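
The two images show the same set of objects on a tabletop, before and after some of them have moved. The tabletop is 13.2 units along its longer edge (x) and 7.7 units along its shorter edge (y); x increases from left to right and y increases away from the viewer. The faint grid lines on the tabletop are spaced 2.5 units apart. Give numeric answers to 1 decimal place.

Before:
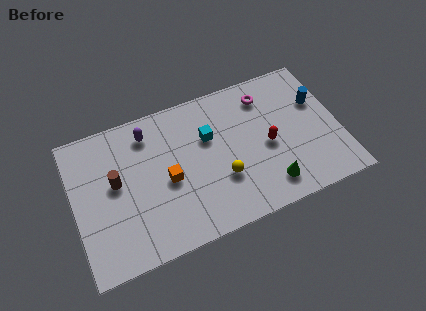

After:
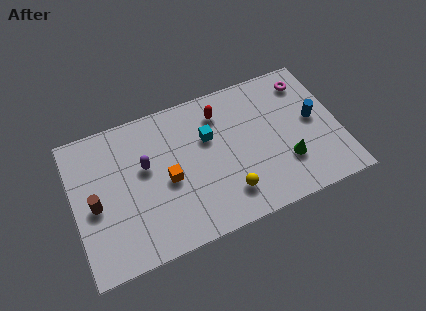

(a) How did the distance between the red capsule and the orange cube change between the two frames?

-1.1

They were about 5.0 units apart before and 3.9 after — 1.1 units closer together.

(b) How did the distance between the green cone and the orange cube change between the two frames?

+0.7

They were about 5.2 units apart before and 5.9 after — 0.7 units further apart.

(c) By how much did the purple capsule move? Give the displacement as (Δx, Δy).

(-0.3, -1.7)

The purple capsule started near (3.9, 6.3) and ended near (3.6, 4.6).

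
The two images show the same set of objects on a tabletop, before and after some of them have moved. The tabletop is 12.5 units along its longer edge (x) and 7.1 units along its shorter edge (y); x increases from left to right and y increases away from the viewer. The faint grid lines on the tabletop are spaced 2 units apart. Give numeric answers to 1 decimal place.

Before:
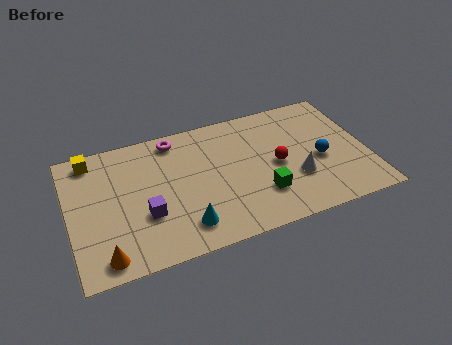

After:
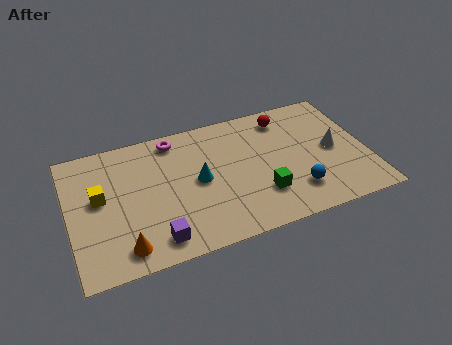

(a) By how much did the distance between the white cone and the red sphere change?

+1.8

They were about 1.2 units apart before and 3.0 after — 1.8 units further apart.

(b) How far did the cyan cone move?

2.3

The cyan cone moved from about (4.6, 1.4) to (5.4, 3.6), a distance of √(0.8² + 2.2²) ≈ 2.3.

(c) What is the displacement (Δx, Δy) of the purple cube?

(0.3, -1.4)

From the two frames, the purple cube sits at roughly (3.1, 2.5) before and (3.4, 1.1) after.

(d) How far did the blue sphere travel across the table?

1.8

The blue sphere moved from about (10.5, 3.1) to (9.3, 1.7), a distance of √(1.2² + 1.4²) ≈ 1.8.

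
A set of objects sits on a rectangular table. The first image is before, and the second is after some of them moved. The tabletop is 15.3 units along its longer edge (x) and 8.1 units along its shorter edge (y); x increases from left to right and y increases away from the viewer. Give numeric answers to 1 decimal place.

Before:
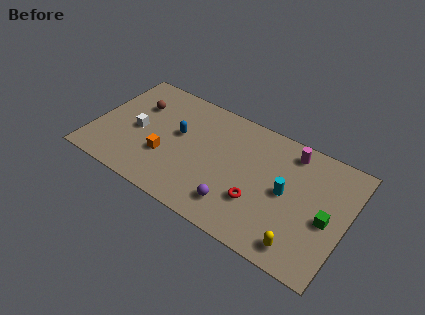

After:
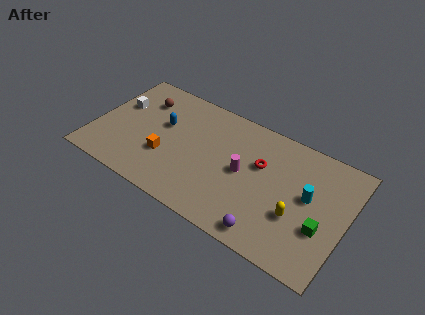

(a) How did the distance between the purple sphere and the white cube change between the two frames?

+4.0

They were about 6.7 units apart before and 10.7 after — 4.0 units further apart.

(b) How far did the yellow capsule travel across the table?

1.8

The yellow capsule was near (13.0, 1.2) before and (12.5, 2.9) after, so it travelled √(0.5² + 1.7²) ≈ 1.8 units.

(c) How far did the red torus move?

2.5

The red torus was near (10.2, 2.6) before and (10.0, 5.1) after, so it travelled √(0.2² + 2.5²) ≈ 2.5 units.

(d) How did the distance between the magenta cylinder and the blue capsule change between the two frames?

-1.8

The distance was about 7.0 in the first image and 5.2 in the second, so they moved 1.8 units closer together.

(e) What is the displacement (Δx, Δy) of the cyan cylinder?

(1.3, 0.4)

The cyan cylinder was at about (11.7, 4.1) and moved to about (13.0, 4.5).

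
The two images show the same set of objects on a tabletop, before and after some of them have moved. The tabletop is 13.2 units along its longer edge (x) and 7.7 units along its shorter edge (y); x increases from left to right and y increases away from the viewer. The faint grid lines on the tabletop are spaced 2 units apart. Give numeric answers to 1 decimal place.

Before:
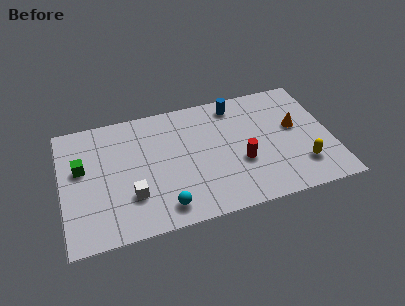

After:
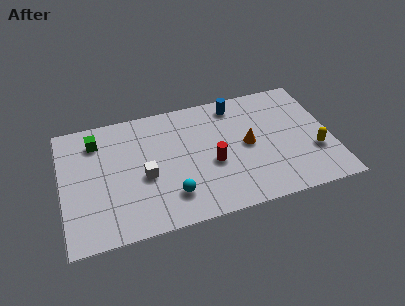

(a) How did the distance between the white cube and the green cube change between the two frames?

+0.3

Before: roughly 3.3 units apart; after: 3.6. That's 0.3 units further apart.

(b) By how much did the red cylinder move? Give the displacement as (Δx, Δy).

(-1.4, 0.3)

The red cylinder started near (8.7, 2.9) and ended near (7.3, 3.2).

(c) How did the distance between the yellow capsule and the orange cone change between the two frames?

+1.0

The distance was about 2.5 in the first image and 3.5 in the second, so they moved 1.0 units further apart.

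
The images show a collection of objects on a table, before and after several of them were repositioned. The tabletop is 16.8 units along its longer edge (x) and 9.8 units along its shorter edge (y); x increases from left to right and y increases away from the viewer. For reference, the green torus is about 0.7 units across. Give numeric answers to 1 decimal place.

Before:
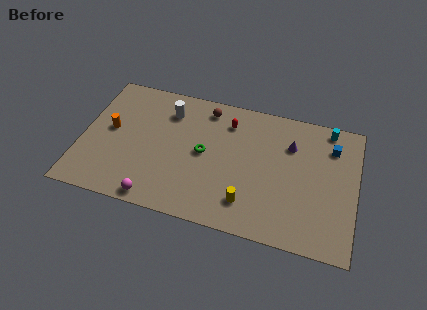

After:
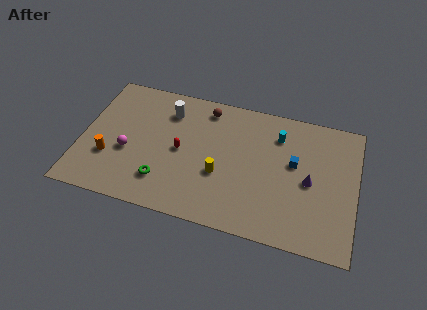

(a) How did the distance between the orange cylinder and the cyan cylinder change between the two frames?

-2.7

The distance was about 13.7 in the first image and 11.0 in the second, so they moved 2.7 units closer together.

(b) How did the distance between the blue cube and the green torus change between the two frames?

+0.4

They were about 8.1 units apart before and 8.5 after — 0.4 units further apart.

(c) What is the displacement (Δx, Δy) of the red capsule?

(-2.7, -2.9)

From the two frames, the red capsule sits at roughly (8.8, 7.7) before and (6.1, 4.8) after.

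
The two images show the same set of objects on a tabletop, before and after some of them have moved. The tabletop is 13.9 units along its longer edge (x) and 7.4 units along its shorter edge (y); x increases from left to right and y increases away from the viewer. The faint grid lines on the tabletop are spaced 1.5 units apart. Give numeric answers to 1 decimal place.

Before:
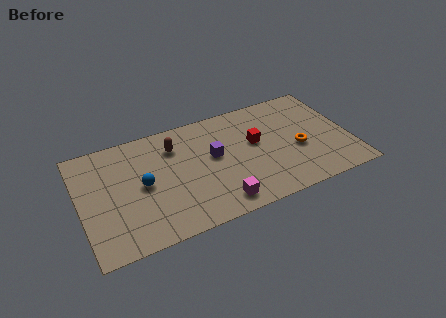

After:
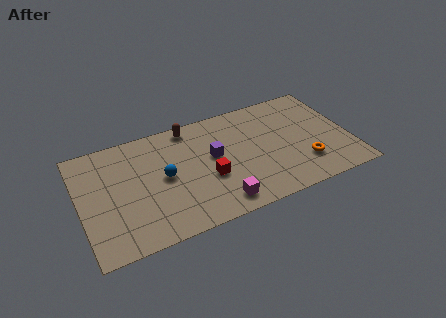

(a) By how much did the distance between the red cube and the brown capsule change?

-0.6

Before: roughly 4.3 units apart; after: 3.7. That's 0.6 units closer together.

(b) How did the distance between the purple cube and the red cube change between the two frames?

-0.8

Before: roughly 2.2 units apart; after: 1.4. That's 0.8 units closer together.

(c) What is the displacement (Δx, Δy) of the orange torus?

(0.2, -1.1)

The orange torus started near (11.2, 3.1) and ended near (11.4, 2.0).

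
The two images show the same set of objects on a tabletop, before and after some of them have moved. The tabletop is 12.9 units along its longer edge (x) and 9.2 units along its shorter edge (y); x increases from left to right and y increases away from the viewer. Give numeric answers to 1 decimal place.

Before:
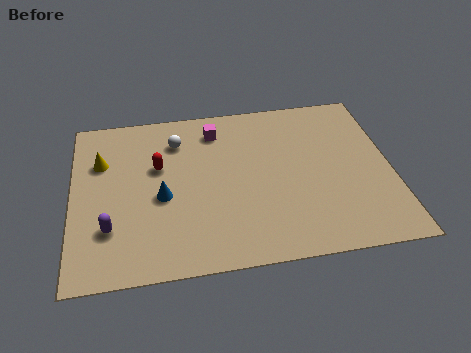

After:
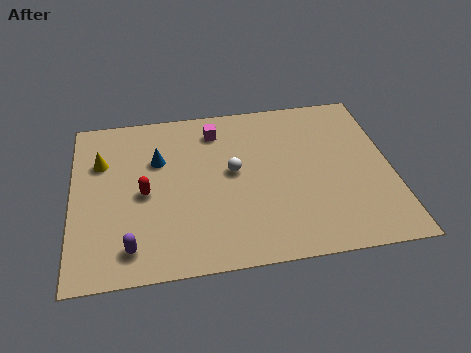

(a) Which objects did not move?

the magenta cube and the yellow cone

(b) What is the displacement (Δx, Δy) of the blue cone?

(-0.1, 2.1)

The blue cone started near (3.6, 4.0) and ended near (3.5, 6.1).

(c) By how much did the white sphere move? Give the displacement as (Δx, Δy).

(2.2, -2.1)

From the two frames, the white sphere sits at roughly (4.3, 7.1) before and (6.5, 5.0) after.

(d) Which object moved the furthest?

the white sphere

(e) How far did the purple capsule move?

1.4

From (1.5, 2.6) to (2.3, 1.5), the purple capsule covered √(0.8² + 1.1²) ≈ 1.4 units.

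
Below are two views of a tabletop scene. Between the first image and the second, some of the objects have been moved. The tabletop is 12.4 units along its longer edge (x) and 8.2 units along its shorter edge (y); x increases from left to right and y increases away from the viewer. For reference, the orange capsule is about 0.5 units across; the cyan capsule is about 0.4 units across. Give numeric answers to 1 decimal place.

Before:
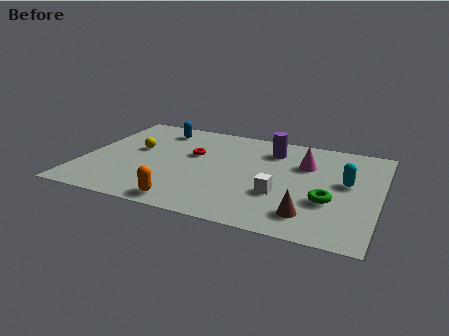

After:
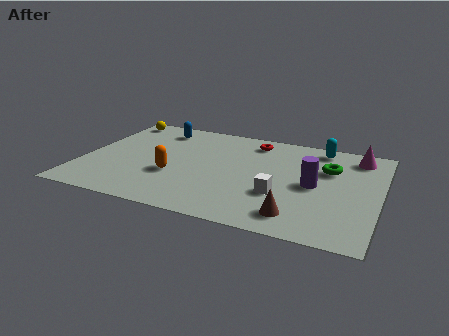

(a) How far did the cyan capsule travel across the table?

2.9

The cyan capsule moved from about (11.0, 4.6) to (9.7, 7.2), a distance of √(1.3² + 2.6²) ≈ 2.9.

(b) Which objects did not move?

the blue capsule and the white cube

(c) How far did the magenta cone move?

2.5

The magenta cone moved from about (9.2, 5.6) to (11.3, 6.9), a distance of √(2.1² + 1.3²) ≈ 2.5.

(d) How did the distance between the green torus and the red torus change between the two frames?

-2.7

Before: roughly 6.3 units apart; after: 3.6. That's 2.7 units closer together.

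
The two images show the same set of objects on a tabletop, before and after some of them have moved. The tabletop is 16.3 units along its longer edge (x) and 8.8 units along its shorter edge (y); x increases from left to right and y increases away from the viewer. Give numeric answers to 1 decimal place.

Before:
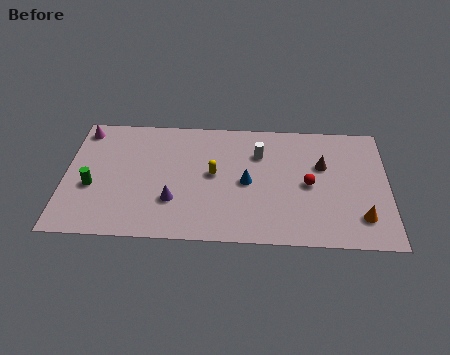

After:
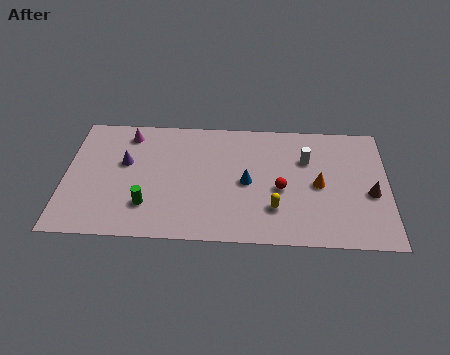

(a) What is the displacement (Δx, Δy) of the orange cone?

(-2.1, 2.2)

The orange cone started near (14.9, 2.0) and ended near (12.8, 4.2).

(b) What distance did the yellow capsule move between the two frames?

3.9

The yellow capsule was near (7.5, 4.7) before and (10.6, 2.4) after, so it travelled √(3.1² + 2.3²) ≈ 3.9 units.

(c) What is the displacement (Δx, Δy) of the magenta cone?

(2.3, -0.2)

The magenta cone was at about (0.8, 7.6) and moved to about (3.1, 7.4).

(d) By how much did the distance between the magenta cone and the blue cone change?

-2.2

Before: roughly 9.1 units apart; after: 6.9. That's 2.2 units closer together.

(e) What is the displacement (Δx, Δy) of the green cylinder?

(2.8, -1.2)

The green cylinder started near (1.4, 3.5) and ended near (4.2, 2.3).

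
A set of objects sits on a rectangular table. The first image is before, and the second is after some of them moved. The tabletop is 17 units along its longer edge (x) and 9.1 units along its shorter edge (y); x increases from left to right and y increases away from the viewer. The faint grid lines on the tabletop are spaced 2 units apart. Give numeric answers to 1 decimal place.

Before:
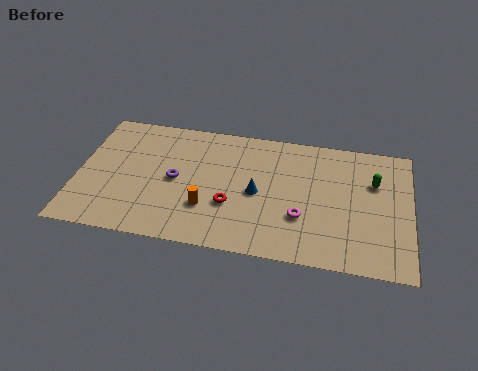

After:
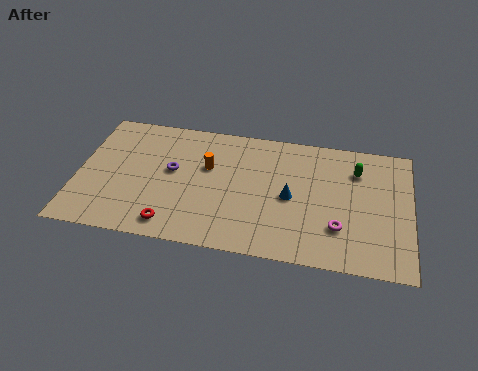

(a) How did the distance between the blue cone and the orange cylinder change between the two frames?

+1.6

They were about 2.9 units apart before and 4.5 after — 1.6 units further apart.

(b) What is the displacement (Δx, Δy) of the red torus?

(-2.9, -1.9)

The red torus started near (7.9, 3.2) and ended near (5.0, 1.3).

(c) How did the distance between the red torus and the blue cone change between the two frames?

+4.9

Before: roughly 1.7 units apart; after: 6.6. That's 4.9 units further apart.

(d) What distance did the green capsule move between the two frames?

1.1

The green capsule moved from about (15.1, 6.1) to (14.2, 6.8), a distance of √(0.9² + 0.7²) ≈ 1.1.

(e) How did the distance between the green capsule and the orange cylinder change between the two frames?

-1.3

They were about 9.0 units apart before and 7.7 after — 1.3 units closer together.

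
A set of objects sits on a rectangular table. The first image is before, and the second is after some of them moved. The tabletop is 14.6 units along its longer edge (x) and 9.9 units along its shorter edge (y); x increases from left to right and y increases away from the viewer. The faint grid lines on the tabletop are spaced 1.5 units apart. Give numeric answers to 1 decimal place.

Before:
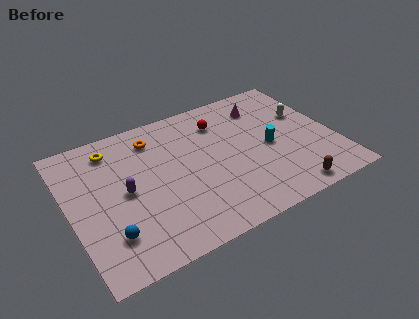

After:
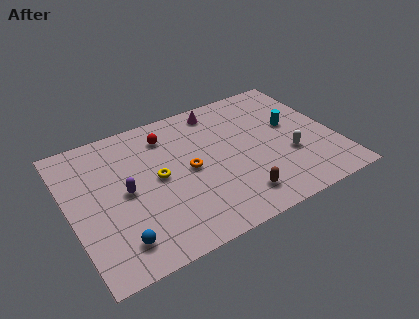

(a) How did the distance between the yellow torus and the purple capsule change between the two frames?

-1.5

They were about 3.3 units apart before and 1.8 after — 1.5 units closer together.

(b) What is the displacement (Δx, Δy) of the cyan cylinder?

(1.4, 1.1)

From the two frames, the cyan cylinder sits at roughly (11.0, 4.6) before and (12.4, 5.7) after.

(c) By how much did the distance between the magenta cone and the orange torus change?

-1.9

The distance was about 6.2 in the first image and 4.3 in the second, so they moved 1.9 units closer together.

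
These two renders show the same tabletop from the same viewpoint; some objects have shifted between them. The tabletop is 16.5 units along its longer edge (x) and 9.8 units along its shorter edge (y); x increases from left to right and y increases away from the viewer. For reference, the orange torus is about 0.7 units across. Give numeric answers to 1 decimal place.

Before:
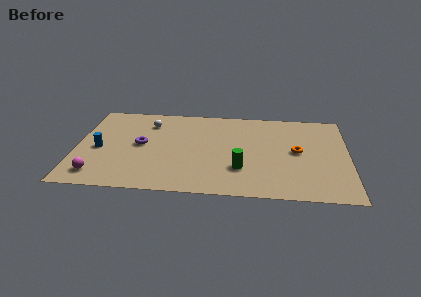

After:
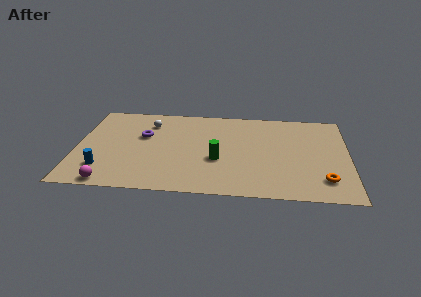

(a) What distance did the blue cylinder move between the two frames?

2.1

The blue cylinder moved from about (1.4, 4.4) to (1.7, 2.3), a distance of √(0.3² + 2.1²) ≈ 2.1.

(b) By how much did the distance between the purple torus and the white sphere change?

-1.0

The distance was about 2.5 in the first image and 1.5 in the second, so they moved 1.0 units closer together.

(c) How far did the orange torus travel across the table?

3.4

From (13.4, 5.1) to (15.0, 2.1), the orange torus covered √(1.6² + 3.0²) ≈ 3.4 units.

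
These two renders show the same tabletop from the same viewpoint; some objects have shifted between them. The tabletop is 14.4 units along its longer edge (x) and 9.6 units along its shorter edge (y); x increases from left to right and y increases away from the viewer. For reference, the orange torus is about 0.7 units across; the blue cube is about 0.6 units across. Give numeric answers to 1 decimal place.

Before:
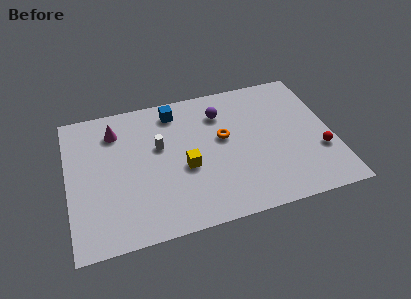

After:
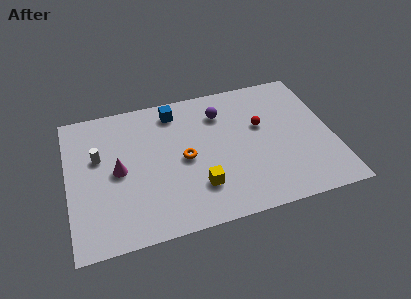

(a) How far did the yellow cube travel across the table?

1.6

The yellow cube moved from about (6.3, 4.0) to (6.9, 2.5), a distance of √(0.6² + 1.5²) ≈ 1.6.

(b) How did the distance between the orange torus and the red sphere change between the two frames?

-1.1

Before: roughly 5.6 units apart; after: 4.5. That's 1.1 units closer together.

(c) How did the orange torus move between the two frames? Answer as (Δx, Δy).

(-2.2, -0.9)

From the two frames, the orange torus sits at roughly (8.5, 5.5) before and (6.3, 4.6) after.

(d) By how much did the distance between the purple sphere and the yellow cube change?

+1.1

The distance was about 4.0 in the first image and 5.1 in the second, so they moved 1.1 units further apart.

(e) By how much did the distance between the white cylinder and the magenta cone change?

-1.3

They were about 2.9 units apart before and 1.6 after — 1.3 units closer together.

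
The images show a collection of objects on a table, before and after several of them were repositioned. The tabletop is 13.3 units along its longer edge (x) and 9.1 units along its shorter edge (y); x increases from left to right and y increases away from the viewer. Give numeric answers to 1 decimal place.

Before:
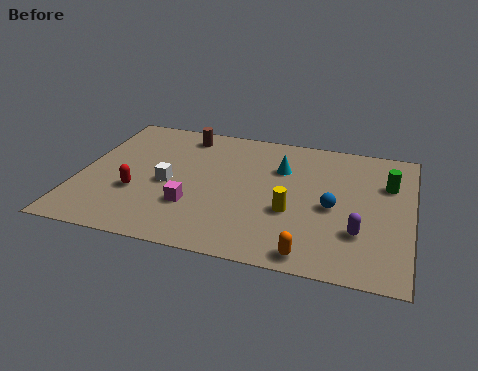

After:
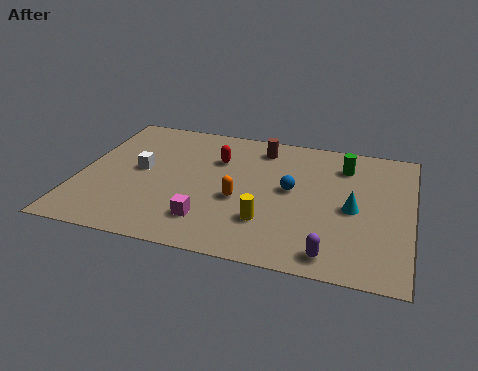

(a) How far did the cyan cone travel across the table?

3.7

The cyan cone moved from about (8.0, 6.3) to (11.0, 4.2), a distance of √(3.0² + 2.1²) ≈ 3.7.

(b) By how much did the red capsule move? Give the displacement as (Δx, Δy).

(3.0, 3.1)

The red capsule started near (2.4, 3.2) and ended near (5.4, 6.3).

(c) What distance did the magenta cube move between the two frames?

1.1

The magenta cube moved from about (4.7, 2.8) to (5.4, 2.0), a distance of √(0.7² + 0.8²) ≈ 1.1.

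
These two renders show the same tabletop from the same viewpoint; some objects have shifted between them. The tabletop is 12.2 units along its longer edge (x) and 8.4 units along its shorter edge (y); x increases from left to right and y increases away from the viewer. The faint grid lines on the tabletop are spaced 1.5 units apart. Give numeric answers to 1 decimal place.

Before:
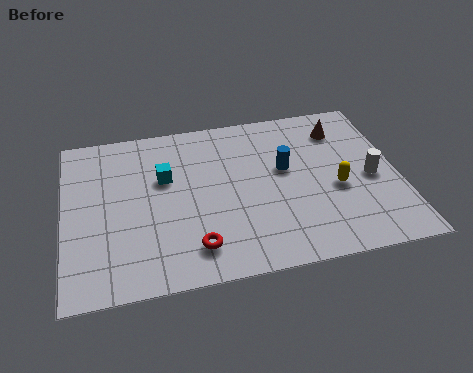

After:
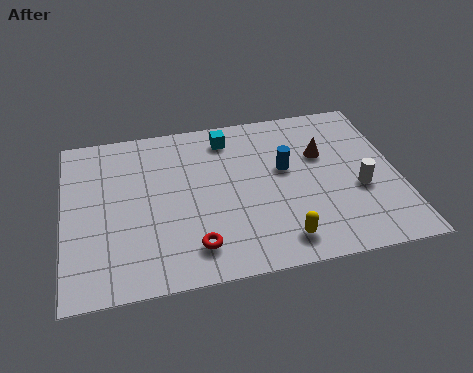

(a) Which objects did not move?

the red torus and the blue cylinder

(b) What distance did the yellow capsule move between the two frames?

3.1

The yellow capsule moved from about (9.9, 3.5) to (7.7, 1.3), a distance of √(2.2² + 2.2²) ≈ 3.1.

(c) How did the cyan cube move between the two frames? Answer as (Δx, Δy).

(2.4, 1.7)

The cyan cube was at about (3.7, 5.3) and moved to about (6.1, 7.0).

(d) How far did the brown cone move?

1.4

The brown cone was near (10.3, 6.6) before and (9.5, 5.4) after, so it travelled √(0.8² + 1.2²) ≈ 1.4 units.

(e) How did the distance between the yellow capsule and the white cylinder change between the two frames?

+2.3

The distance was about 1.3 in the first image and 3.6 in the second, so they moved 2.3 units further apart.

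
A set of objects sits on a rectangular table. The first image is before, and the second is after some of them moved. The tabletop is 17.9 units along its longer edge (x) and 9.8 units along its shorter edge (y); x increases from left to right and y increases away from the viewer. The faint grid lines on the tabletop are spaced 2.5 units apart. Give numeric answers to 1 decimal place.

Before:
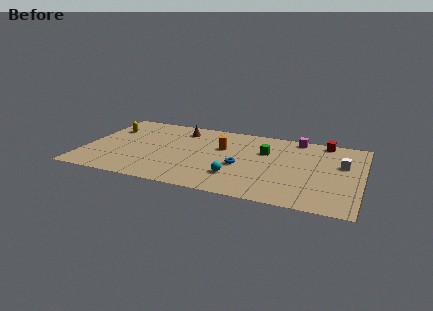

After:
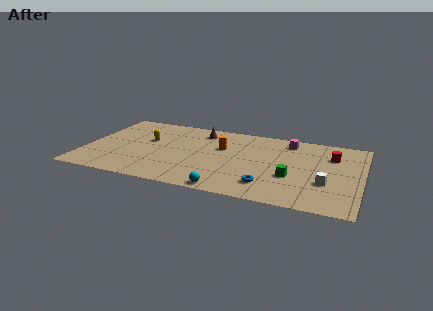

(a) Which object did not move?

the orange cylinder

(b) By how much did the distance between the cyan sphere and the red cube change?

+0.7

Before: roughly 8.2 units apart; after: 8.9. That's 0.7 units further apart.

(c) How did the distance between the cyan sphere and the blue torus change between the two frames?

+1.3

The distance was about 1.5 in the first image and 2.8 in the second, so they moved 1.3 units further apart.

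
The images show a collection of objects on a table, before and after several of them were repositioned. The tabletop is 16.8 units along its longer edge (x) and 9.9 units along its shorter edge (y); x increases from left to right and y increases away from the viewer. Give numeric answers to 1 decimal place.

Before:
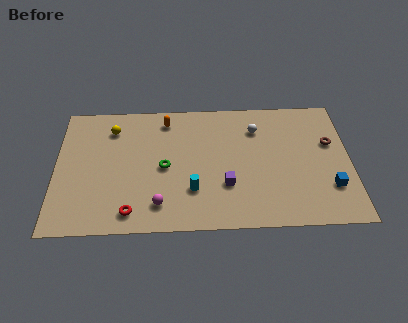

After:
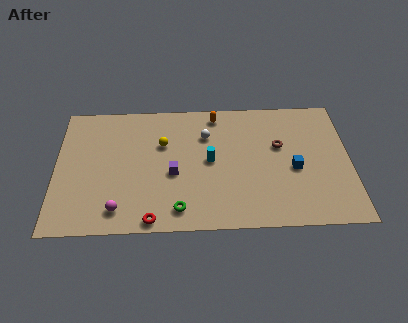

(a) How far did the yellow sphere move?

3.2

The yellow sphere moved from about (3.2, 7.8) to (6.1, 6.5), a distance of √(2.9² + 1.3²) ≈ 3.2.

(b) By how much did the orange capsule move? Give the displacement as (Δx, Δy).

(2.9, 0.3)

The orange capsule started near (6.3, 8.4) and ended near (9.2, 8.7).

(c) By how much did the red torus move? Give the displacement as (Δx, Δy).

(1.2, -0.6)

The red torus was at about (4.3, 1.4) and moved to about (5.5, 0.8).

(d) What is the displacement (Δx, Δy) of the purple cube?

(-3.0, 1.0)

The purple cube was at about (9.7, 3.2) and moved to about (6.7, 4.2).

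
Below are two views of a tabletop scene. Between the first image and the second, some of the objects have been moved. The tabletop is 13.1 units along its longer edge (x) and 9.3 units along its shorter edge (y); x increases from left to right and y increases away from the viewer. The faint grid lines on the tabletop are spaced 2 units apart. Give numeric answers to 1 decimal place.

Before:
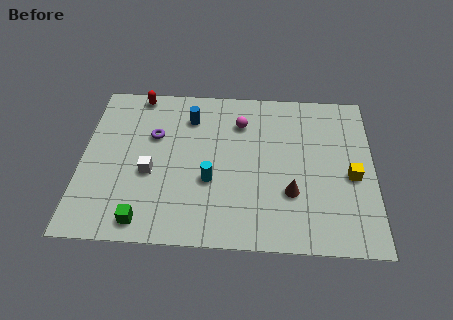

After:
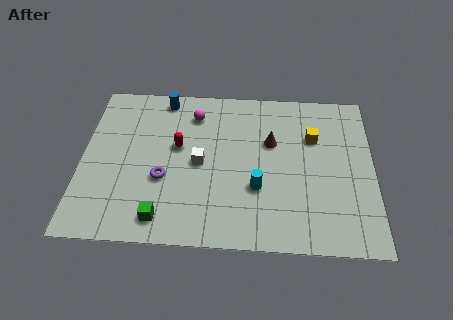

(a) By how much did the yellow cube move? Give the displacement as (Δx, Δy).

(-1.7, 2.2)

The yellow cube was at about (12.1, 4.1) and moved to about (10.4, 6.3).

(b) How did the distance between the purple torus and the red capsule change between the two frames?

-0.6

The distance was about 2.6 in the first image and 2.0 in the second, so they moved 0.6 units closer together.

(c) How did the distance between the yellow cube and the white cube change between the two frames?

-3.6

The distance was about 9.0 in the first image and 5.4 in the second, so they moved 3.6 units closer together.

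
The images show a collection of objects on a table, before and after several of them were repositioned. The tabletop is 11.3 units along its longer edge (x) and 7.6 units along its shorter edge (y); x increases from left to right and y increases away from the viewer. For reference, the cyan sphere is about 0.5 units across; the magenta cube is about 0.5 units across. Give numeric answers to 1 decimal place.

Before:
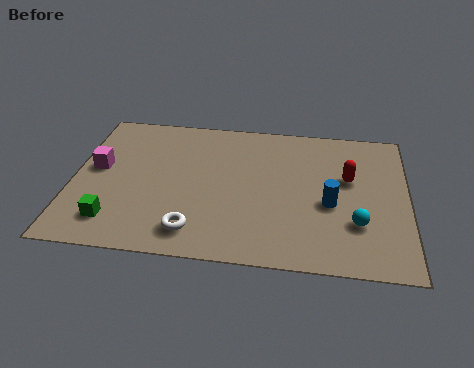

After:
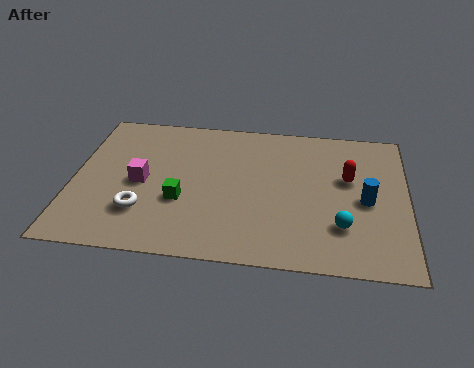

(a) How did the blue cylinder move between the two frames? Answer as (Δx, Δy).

(1.2, 0.3)

The blue cylinder was at about (8.7, 3.2) and moved to about (9.9, 3.5).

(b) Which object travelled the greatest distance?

the green cube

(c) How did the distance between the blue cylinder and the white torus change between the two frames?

+2.7

Before: roughly 4.9 units apart; after: 7.6. That's 2.7 units further apart.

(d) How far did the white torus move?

2.0

The white torus was near (4.2, 1.3) before and (2.4, 2.1) after, so it travelled √(1.8² + 0.8²) ≈ 2.0 units.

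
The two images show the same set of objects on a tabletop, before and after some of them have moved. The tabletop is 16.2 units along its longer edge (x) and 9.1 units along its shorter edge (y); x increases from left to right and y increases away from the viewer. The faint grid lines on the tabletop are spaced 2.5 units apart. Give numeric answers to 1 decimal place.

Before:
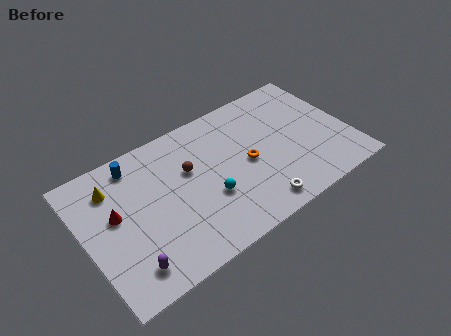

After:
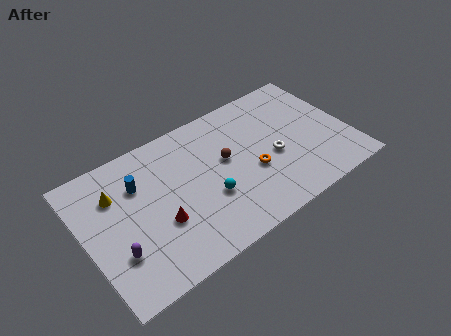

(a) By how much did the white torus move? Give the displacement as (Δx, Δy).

(1.6, 2.7)

The white torus started near (9.9, 1.2) and ended near (11.5, 3.9).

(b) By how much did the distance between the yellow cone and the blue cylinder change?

-0.3

Before: roughly 1.7 units apart; after: 1.4. That's 0.3 units closer together.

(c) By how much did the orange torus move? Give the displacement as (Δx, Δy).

(0.2, -0.7)

From the two frames, the orange torus sits at roughly (9.9, 4.3) before and (10.1, 3.6) after.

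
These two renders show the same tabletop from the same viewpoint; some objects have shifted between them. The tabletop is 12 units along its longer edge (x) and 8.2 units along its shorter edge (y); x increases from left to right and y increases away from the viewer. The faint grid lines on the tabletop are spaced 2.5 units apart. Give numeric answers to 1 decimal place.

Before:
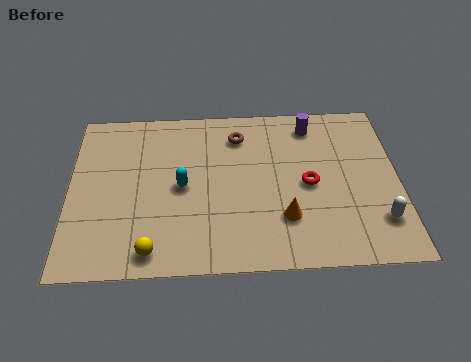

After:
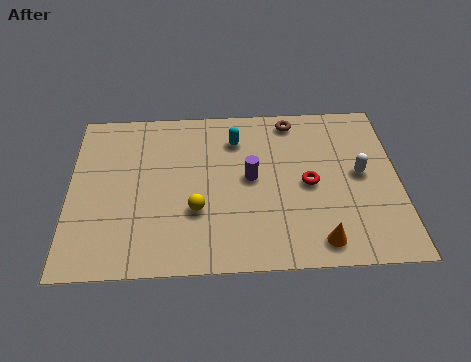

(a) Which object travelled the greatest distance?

the purple cylinder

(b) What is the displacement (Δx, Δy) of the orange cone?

(1.2, -1.2)

The orange cone started near (7.8, 2.3) and ended near (9.0, 1.1).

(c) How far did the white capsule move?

2.4

From (11.2, 2.0) to (10.6, 4.3), the white capsule covered √(0.6² + 2.3²) ≈ 2.4 units.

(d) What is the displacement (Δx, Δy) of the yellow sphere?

(1.6, 1.8)

From the two frames, the yellow sphere sits at roughly (3.0, 1.0) before and (4.6, 2.8) after.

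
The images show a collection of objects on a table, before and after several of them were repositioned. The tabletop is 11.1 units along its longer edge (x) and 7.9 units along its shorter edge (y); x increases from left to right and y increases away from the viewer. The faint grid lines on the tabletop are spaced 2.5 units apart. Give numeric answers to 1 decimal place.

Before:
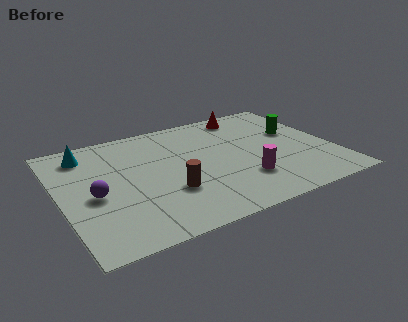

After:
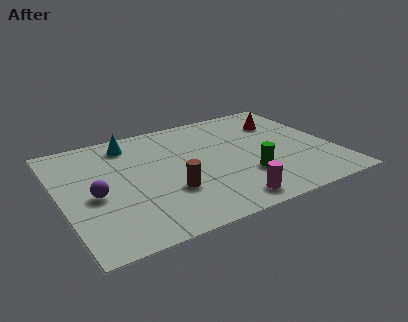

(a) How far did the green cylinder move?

3.5

The green cylinder moved from about (9.8, 4.8) to (7.3, 2.4), a distance of √(2.5² + 2.4²) ≈ 3.5.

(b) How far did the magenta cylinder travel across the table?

1.5

From (7.2, 2.2) to (6.3, 1.0), the magenta cylinder covered √(0.9² + 1.2²) ≈ 1.5 units.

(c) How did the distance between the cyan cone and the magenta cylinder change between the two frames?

-0.9

They were about 7.3 units apart before and 6.4 after — 0.9 units closer together.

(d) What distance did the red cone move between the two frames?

1.7

The red cone moved from about (8.1, 6.9) to (9.4, 5.8), a distance of √(1.3² + 1.1²) ≈ 1.7.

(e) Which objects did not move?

the brown cylinder and the purple sphere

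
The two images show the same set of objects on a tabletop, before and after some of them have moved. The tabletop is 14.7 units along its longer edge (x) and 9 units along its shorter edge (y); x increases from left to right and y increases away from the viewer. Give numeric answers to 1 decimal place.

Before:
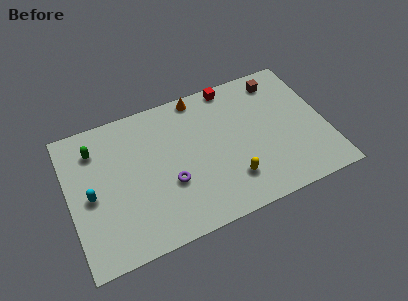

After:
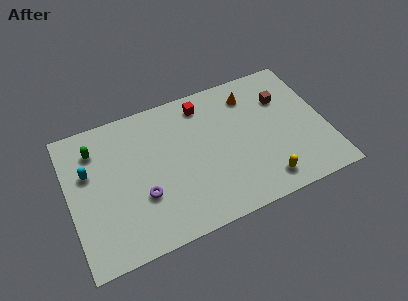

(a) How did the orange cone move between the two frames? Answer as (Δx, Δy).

(2.9, -1.0)

The orange cone was at about (7.8, 8.2) and moved to about (10.7, 7.2).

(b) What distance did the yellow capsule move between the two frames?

2.0

The yellow capsule was near (9.0, 2.2) before and (10.8, 1.4) after, so it travelled √(1.8² + 0.8²) ≈ 2.0 units.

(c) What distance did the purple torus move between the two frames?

1.6

The purple torus was near (5.6, 3.3) before and (4.0, 3.1) after, so it travelled √(1.6² + 0.2²) ≈ 1.6 units.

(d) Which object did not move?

the green capsule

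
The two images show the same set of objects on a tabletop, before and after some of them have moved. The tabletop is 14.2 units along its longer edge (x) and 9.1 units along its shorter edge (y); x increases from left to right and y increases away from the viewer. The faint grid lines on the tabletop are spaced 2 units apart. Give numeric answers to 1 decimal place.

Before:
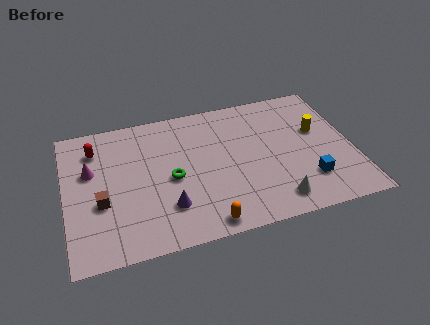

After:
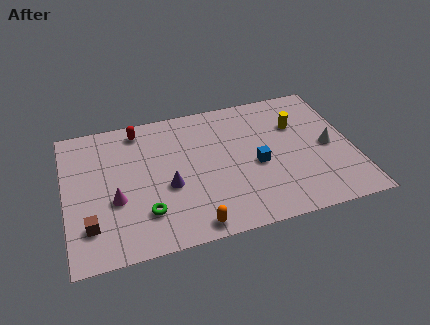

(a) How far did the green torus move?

2.4

From (5.2, 4.2) to (3.8, 2.3), the green torus covered √(1.4² + 1.9²) ≈ 2.4 units.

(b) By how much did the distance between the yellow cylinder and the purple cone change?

-1.2

The distance was about 8.3 in the first image and 7.1 in the second, so they moved 1.2 units closer together.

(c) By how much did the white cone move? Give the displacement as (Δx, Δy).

(2.9, 2.9)

The white cone was at about (10.1, 1.4) and moved to about (13.0, 4.3).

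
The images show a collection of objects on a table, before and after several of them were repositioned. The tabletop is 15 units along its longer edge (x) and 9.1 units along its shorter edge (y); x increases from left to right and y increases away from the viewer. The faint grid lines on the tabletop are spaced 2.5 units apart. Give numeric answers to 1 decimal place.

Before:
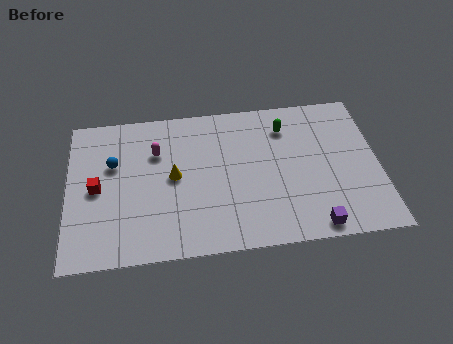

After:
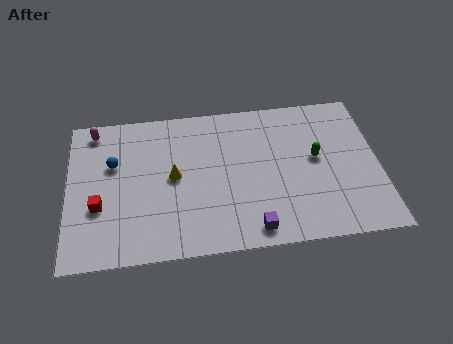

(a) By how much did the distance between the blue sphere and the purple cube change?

-2.6

They were about 10.7 units apart before and 8.1 after — 2.6 units closer together.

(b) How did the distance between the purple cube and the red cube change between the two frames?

-3.3

The distance was about 10.9 in the first image and 7.6 in the second, so they moved 3.3 units closer together.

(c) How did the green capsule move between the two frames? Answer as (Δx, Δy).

(1.4, -2.1)

The green capsule started near (10.6, 7.1) and ended near (12.0, 5.0).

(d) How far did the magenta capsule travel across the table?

3.4

The magenta capsule moved from about (4.3, 6.3) to (1.3, 8.0), a distance of √(3.0² + 1.7²) ≈ 3.4.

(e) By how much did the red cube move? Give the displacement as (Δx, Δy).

(0.1, -1.1)

The red cube was at about (1.4, 4.4) and moved to about (1.5, 3.3).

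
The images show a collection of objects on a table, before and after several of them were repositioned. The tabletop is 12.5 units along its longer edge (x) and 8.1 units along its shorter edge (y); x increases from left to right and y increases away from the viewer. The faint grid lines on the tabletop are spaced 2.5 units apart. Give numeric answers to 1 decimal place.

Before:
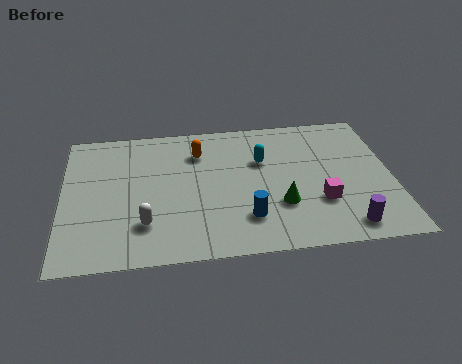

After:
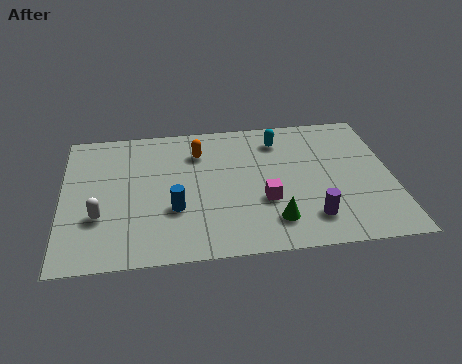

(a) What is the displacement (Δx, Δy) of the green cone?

(-0.3, -0.9)

From the two frames, the green cone sits at roughly (8.2, 2.6) before and (7.9, 1.7) after.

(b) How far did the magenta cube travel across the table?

2.1

From (9.7, 2.6) to (7.6, 2.9), the magenta cube covered √(2.1² + 0.3²) ≈ 2.1 units.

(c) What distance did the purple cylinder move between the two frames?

1.4

The purple cylinder was near (10.6, 1.1) before and (9.3, 1.7) after, so it travelled √(1.3² + 0.6²) ≈ 1.4 units.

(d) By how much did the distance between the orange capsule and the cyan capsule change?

+0.6

They were about 2.5 units apart before and 3.1 after — 0.6 units further apart.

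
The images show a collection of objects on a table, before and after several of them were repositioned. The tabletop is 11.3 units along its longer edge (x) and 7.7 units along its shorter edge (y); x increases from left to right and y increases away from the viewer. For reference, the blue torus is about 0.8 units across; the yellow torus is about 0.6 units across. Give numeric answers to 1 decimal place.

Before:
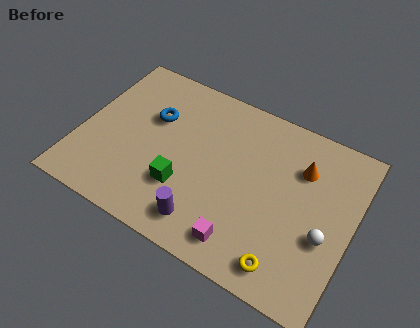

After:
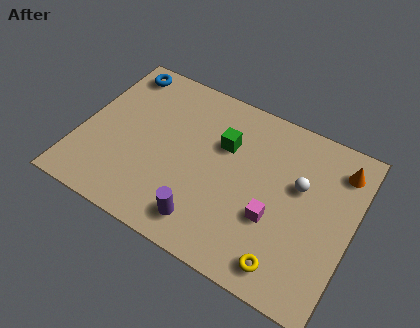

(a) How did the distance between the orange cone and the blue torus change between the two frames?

+3.2

Before: roughly 6.2 units apart; after: 9.4. That's 3.2 units further apart.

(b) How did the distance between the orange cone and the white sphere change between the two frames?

-0.7

Before: roughly 2.8 units apart; after: 2.1. That's 0.7 units closer together.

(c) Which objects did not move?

the yellow torus and the purple cylinder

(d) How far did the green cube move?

3.0

The green cube moved from about (4.5, 2.4) to (5.8, 5.1), a distance of √(1.3² + 2.7²) ≈ 3.0.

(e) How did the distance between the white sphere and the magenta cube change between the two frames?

-1.5

The distance was about 3.6 in the first image and 2.1 in the second, so they moved 1.5 units closer together.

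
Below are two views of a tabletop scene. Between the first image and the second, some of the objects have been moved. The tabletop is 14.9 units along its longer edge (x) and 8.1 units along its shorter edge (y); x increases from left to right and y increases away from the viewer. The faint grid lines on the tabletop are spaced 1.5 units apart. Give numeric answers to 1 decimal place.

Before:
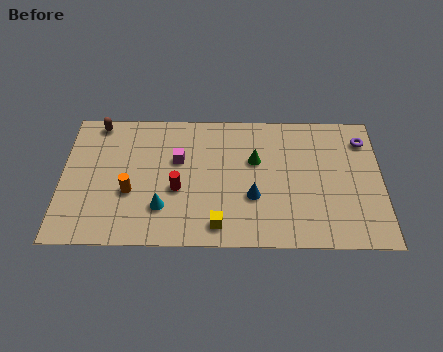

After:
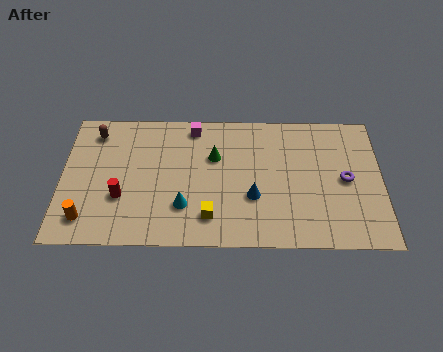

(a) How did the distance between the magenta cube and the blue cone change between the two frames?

+0.9

They were about 4.1 units apart before and 5.0 after — 0.9 units further apart.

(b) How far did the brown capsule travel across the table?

0.6

From (1.6, 7.3) to (1.5, 6.7), the brown capsule covered √(0.1² + 0.6²) ≈ 0.6 units.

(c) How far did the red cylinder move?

2.6

The red cylinder moved from about (5.4, 3.3) to (2.8, 2.8), a distance of √(2.6² + 0.5²) ≈ 2.6.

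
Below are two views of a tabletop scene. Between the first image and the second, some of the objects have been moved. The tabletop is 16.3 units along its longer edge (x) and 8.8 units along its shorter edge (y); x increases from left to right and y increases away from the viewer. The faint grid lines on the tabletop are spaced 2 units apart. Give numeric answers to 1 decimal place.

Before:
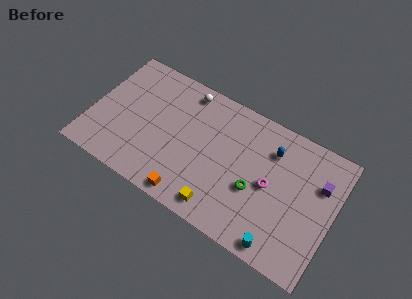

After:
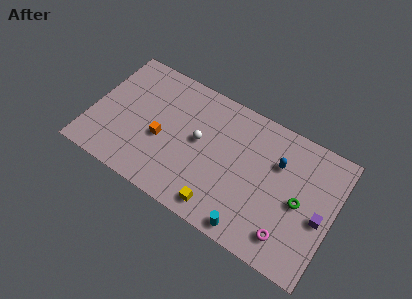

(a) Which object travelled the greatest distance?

the orange cube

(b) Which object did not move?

the yellow cube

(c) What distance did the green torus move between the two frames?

3.0

The green torus moved from about (11.2, 3.5) to (14.1, 4.2), a distance of √(2.9² + 0.7²) ≈ 3.0.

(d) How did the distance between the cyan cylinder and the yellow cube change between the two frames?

-2.0

The distance was about 4.1 in the first image and 2.1 in the second, so they moved 2.0 units closer together.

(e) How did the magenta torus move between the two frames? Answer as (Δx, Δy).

(1.6, -2.6)

The magenta torus started near (12.1, 4.3) and ended near (13.7, 1.7).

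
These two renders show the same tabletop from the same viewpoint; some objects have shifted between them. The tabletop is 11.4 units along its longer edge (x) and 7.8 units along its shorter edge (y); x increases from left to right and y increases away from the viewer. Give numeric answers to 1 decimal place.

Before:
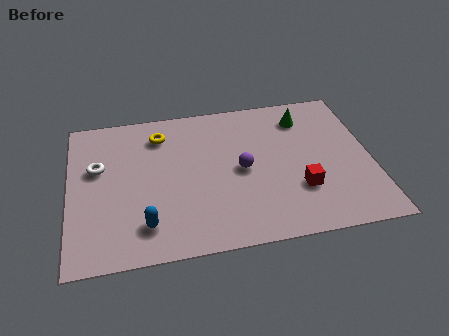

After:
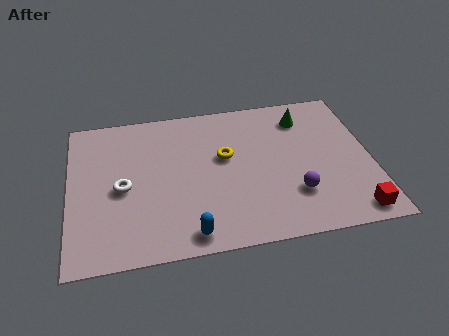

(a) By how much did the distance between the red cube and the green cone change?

+1.7

They were about 3.8 units apart before and 5.5 after — 1.7 units further apart.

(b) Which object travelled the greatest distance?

the yellow torus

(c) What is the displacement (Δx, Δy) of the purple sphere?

(1.9, -1.6)

The purple sphere was at about (6.5, 3.8) and moved to about (8.4, 2.2).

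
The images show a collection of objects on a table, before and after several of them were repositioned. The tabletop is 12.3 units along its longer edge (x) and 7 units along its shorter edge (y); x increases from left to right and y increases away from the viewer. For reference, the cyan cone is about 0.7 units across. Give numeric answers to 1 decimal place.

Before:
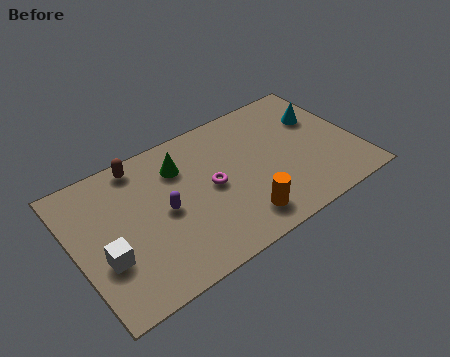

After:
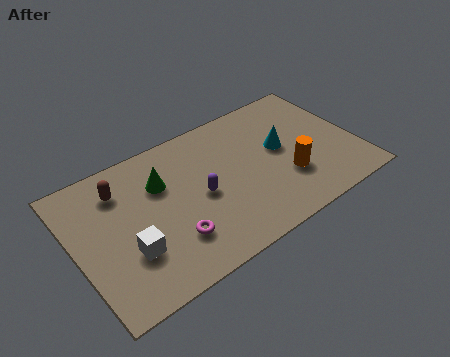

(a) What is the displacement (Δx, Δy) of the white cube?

(1.0, -0.2)

The white cube started near (1.1, 2.5) and ended near (2.1, 2.3).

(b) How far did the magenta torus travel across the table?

2.6

The magenta torus moved from about (5.9, 3.5) to (3.9, 1.9), a distance of √(2.0² + 1.6²) ≈ 2.6.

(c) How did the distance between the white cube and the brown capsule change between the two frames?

-1.2

Before: roughly 4.3 units apart; after: 3.1. That's 1.2 units closer together.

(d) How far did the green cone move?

1.0

The green cone was near (4.8, 5.2) before and (3.9, 4.8) after, so it travelled √(0.9² + 0.4²) ≈ 1.0 units.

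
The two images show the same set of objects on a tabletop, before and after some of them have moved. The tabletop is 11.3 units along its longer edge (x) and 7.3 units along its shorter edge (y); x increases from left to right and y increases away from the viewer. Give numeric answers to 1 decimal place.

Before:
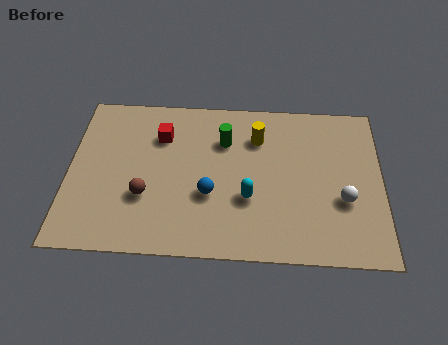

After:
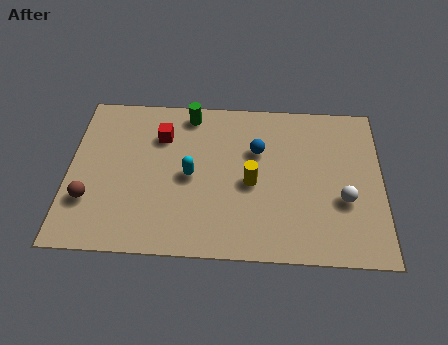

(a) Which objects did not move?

the red cube and the white sphere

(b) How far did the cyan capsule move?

2.3

From (6.5, 2.6) to (4.4, 3.5), the cyan capsule covered √(2.1² + 0.9²) ≈ 2.3 units.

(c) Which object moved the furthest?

the blue sphere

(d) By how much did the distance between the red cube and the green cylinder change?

-0.8

Before: roughly 2.3 units apart; after: 1.5. That's 0.8 units closer together.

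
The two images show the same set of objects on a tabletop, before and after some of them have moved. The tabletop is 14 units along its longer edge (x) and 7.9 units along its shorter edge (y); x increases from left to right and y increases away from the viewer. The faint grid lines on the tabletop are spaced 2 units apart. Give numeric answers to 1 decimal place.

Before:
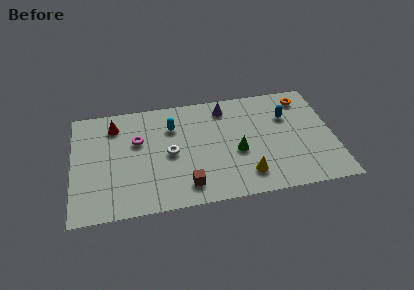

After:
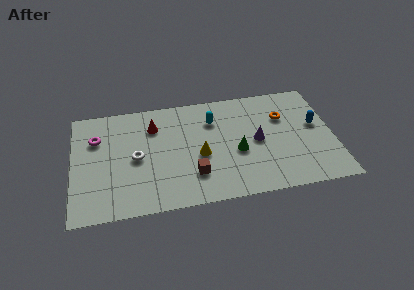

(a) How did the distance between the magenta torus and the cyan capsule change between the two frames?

+4.3

The distance was about 2.0 in the first image and 6.3 in the second, so they moved 4.3 units further apart.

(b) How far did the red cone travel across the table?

2.1

The red cone moved from about (2.3, 6.3) to (4.4, 5.9), a distance of √(2.1² + 0.4²) ≈ 2.1.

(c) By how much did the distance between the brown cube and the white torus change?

+0.9

The distance was about 2.5 in the first image and 3.4 in the second, so they moved 0.9 units further apart.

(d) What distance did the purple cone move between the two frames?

3.1

From (8.3, 6.6) to (9.9, 3.9), the purple cone covered √(1.6² + 2.7²) ≈ 3.1 units.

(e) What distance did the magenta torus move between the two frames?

2.3

From (3.5, 5.0) to (1.3, 5.5), the magenta torus covered √(2.2² + 0.5²) ≈ 2.3 units.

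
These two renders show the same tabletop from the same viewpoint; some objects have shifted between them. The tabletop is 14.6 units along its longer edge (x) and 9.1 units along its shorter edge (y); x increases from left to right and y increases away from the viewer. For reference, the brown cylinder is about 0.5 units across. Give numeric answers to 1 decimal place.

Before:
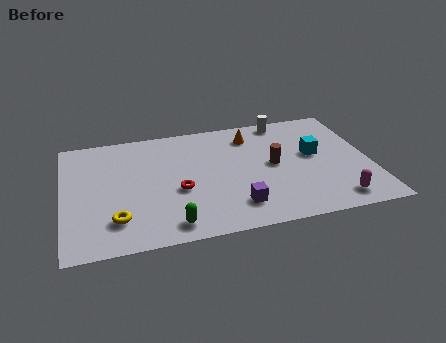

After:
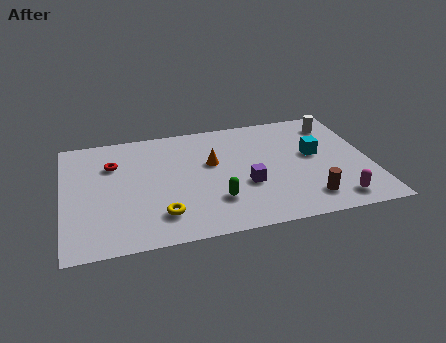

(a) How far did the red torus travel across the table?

4.0

The red torus moved from about (5.4, 3.7) to (2.4, 6.4), a distance of √(3.0² + 2.7²) ≈ 4.0.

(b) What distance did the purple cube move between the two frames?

1.6

The purple cube moved from about (8.0, 1.9) to (8.6, 3.4), a distance of √(0.6² + 1.5²) ≈ 1.6.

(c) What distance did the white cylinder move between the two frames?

2.5

The white cylinder moved from about (10.8, 8.2) to (13.2, 7.4), a distance of √(2.4² + 0.8²) ≈ 2.5.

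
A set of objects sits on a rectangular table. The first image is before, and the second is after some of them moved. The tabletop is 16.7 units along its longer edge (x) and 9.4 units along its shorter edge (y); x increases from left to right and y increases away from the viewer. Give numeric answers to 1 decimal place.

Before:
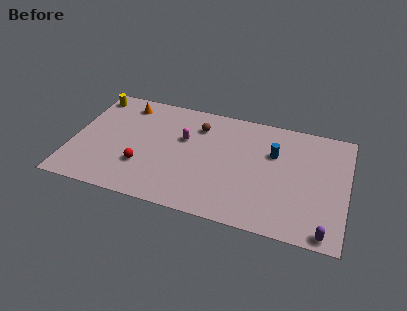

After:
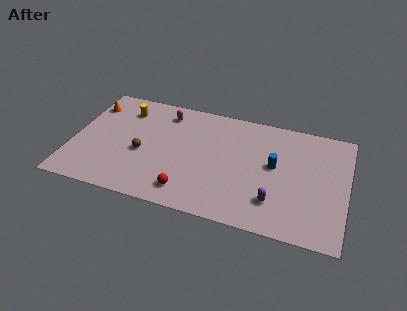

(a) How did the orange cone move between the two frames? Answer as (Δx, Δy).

(-2.1, -0.6)

From the two frames, the orange cone sits at roughly (2.9, 7.9) before and (0.8, 7.3) after.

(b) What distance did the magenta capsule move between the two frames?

2.3

From (6.7, 5.9) to (5.4, 7.8), the magenta capsule covered √(1.3² + 1.9²) ≈ 2.3 units.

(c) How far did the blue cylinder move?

1.0

The blue cylinder moved from about (12.2, 6.2) to (12.3, 5.2), a distance of √(0.1² + 1.0²) ≈ 1.0.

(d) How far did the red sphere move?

3.2

The red sphere moved from about (4.4, 2.9) to (7.3, 1.6), a distance of √(2.9² + 1.3²) ≈ 3.2.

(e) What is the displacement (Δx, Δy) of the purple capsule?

(-3.1, 1.5)

The purple capsule was at about (15.6, 0.8) and moved to about (12.5, 2.3).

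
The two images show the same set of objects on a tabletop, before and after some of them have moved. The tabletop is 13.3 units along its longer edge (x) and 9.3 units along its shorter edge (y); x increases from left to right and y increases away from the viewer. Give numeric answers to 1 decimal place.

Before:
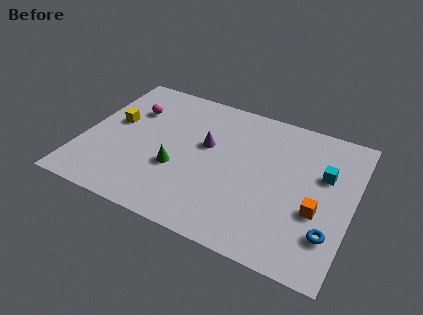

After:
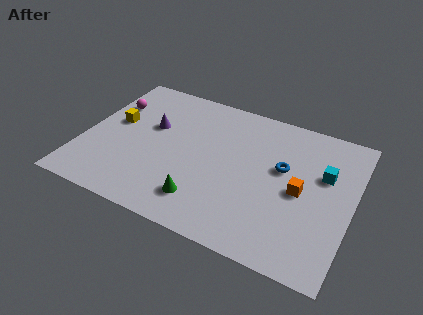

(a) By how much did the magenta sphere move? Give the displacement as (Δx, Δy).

(-1.1, 0.0)

The magenta sphere started near (2.1, 6.5) and ended near (1.0, 6.5).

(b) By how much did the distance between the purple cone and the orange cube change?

+1.7

They were about 6.0 units apart before and 7.7 after — 1.7 units further apart.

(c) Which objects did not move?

the yellow cube and the cyan cube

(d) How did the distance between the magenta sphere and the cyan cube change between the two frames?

+1.1

Before: roughly 9.7 units apart; after: 10.8. That's 1.1 units further apart.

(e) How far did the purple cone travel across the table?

2.8

The purple cone moved from about (6.0, 5.5) to (3.2, 5.7), a distance of √(2.8² + 0.2²) ≈ 2.8.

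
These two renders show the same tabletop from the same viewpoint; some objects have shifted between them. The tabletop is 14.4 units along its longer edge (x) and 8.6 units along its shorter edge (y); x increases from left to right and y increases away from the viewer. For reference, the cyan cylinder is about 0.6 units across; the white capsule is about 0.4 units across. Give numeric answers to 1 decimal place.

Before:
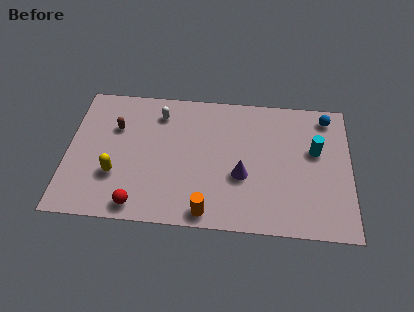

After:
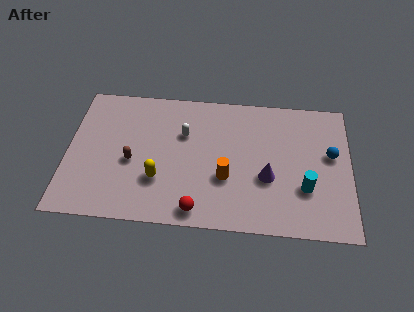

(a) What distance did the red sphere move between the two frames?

3.0

The red sphere moved from about (3.7, 1.0) to (6.7, 1.0), a distance of √(3.0² + 0.0²) ≈ 3.0.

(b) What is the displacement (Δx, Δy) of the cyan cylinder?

(-0.5, -2.4)

From the two frames, the cyan cylinder sits at roughly (12.6, 5.2) before and (12.1, 2.8) after.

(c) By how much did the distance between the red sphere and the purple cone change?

-1.5

They were about 5.7 units apart before and 4.2 after — 1.5 units closer together.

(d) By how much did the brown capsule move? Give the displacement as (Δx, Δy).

(0.9, -2.1)

The brown capsule started near (2.4, 5.8) and ended near (3.3, 3.7).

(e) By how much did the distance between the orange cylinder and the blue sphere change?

-3.2

Before: roughly 8.8 units apart; after: 5.6. That's 3.2 units closer together.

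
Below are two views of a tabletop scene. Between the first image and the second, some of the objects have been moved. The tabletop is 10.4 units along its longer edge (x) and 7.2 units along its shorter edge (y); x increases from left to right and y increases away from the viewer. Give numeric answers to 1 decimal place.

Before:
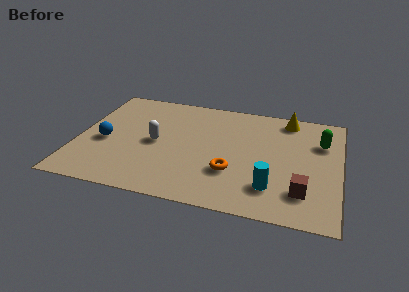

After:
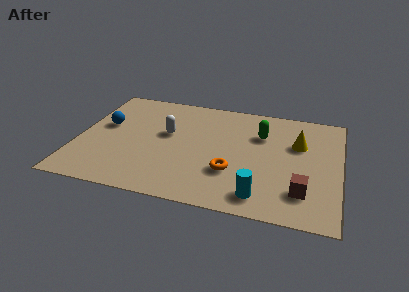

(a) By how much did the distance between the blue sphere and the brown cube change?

+0.4

The distance was about 8.0 in the first image and 8.4 in the second, so they moved 0.4 units further apart.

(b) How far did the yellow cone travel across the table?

1.7

The yellow cone moved from about (8.2, 6.3) to (8.7, 4.7), a distance of √(0.5² + 1.6²) ≈ 1.7.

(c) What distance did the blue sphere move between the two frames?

1.1

The blue sphere was near (1.1, 3.1) before and (1.0, 4.2) after, so it travelled √(0.1² + 1.1²) ≈ 1.1 units.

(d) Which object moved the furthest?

the green capsule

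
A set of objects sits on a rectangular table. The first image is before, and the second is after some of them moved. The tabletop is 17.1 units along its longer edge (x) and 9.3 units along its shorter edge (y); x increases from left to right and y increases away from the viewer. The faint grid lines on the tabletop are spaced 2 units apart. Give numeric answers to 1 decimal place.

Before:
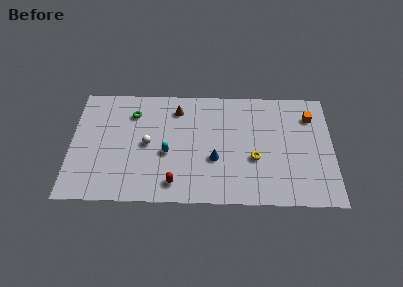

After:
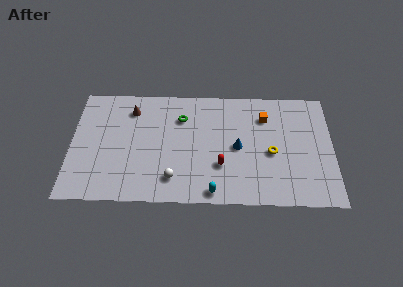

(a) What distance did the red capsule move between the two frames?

3.4

From (6.8, 1.5) to (9.8, 3.0), the red capsule covered √(3.0² + 1.5²) ≈ 3.4 units.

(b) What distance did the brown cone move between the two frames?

3.0

The brown cone moved from about (6.9, 7.5) to (3.9, 7.4), a distance of √(3.0² + 0.1²) ≈ 3.0.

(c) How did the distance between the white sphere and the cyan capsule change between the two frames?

+1.3

Before: roughly 1.5 units apart; after: 2.8. That's 1.3 units further apart.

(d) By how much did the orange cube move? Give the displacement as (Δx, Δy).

(-3.0, -0.1)

The orange cube started near (15.7, 7.1) and ended near (12.7, 7.0).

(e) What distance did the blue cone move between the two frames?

1.8

The blue cone moved from about (9.4, 3.5) to (10.9, 4.5), a distance of √(1.5² + 1.0²) ≈ 1.8.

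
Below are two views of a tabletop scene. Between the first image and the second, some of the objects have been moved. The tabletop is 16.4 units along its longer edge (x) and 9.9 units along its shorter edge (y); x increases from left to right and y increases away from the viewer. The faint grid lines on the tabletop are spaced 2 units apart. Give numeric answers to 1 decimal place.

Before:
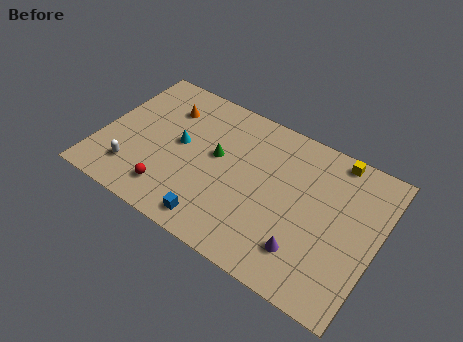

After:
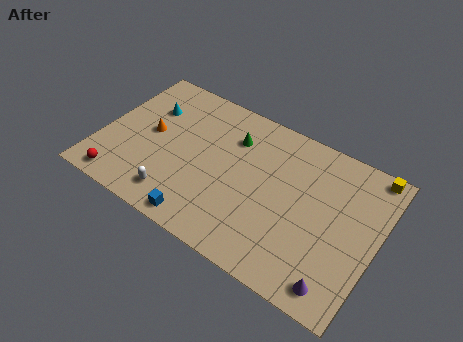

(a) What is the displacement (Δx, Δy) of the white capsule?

(2.7, -0.5)

From the two frames, the white capsule sits at roughly (2.3, 2.2) before and (5.0, 1.7) after.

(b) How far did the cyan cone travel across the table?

2.7

From (4.6, 5.3) to (2.4, 6.9), the cyan cone covered √(2.2² + 1.6²) ≈ 2.7 units.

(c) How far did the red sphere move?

3.0

From (4.6, 1.9) to (1.7, 1.1), the red sphere covered √(2.9² + 0.8²) ≈ 3.0 units.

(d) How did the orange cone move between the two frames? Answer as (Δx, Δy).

(-0.6, -2.2)

From the two frames, the orange cone sits at roughly (3.4, 7.4) before and (2.8, 5.2) after.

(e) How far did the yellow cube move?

2.1

The yellow cube moved from about (13.4, 9.0) to (15.5, 9.1), a distance of √(2.1² + 0.1²) ≈ 2.1.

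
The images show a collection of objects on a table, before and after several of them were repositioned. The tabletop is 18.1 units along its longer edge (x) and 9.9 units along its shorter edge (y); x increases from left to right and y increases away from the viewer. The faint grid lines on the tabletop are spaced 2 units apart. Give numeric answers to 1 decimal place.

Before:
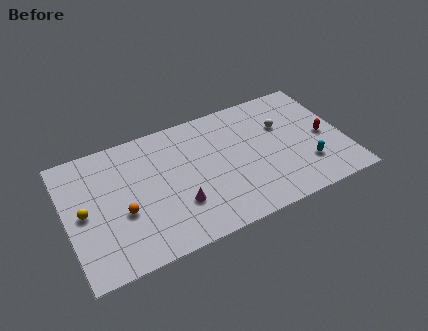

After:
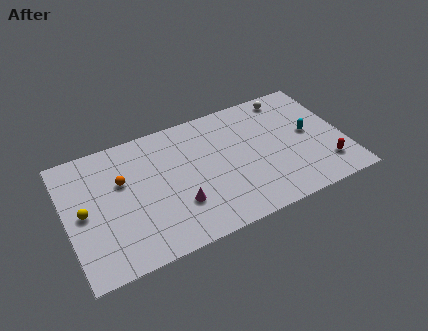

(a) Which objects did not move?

the yellow sphere and the magenta cone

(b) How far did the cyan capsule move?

2.5

From (15.4, 2.7) to (15.9, 5.2), the cyan capsule covered √(0.5² + 2.5²) ≈ 2.5 units.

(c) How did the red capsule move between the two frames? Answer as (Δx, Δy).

(-0.2, -2.4)

The red capsule started near (16.8, 4.6) and ended near (16.6, 2.2).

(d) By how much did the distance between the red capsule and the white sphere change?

+3.6

They were about 3.1 units apart before and 6.7 after — 3.6 units further apart.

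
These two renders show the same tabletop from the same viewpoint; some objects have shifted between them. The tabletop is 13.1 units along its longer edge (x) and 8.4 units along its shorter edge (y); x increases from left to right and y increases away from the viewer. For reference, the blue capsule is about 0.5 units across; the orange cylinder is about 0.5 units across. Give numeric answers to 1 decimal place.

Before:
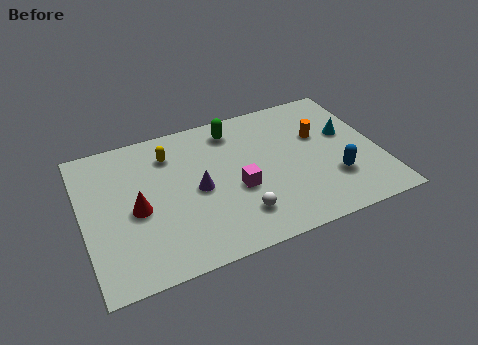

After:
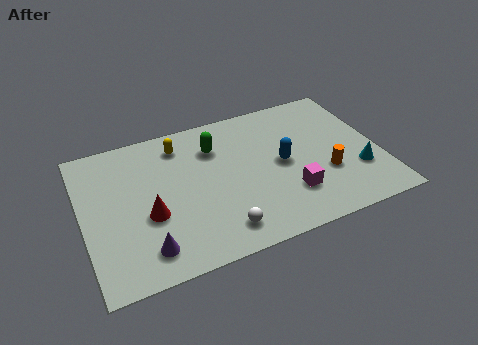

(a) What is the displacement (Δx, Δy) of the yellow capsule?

(0.5, 0.4)

The yellow capsule started near (4.0, 6.5) and ended near (4.5, 6.9).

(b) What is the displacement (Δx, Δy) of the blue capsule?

(-2.1, 1.7)

From the two frames, the blue capsule sits at roughly (10.9, 2.5) before and (8.8, 4.2) after.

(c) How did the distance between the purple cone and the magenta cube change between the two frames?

+4.6

Before: roughly 1.8 units apart; after: 6.4. That's 4.6 units further apart.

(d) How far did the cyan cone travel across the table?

2.4

From (11.8, 5.0) to (12.0, 2.6), the cyan cone covered √(0.2² + 2.4²) ≈ 2.4 units.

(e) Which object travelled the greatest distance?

the purple cone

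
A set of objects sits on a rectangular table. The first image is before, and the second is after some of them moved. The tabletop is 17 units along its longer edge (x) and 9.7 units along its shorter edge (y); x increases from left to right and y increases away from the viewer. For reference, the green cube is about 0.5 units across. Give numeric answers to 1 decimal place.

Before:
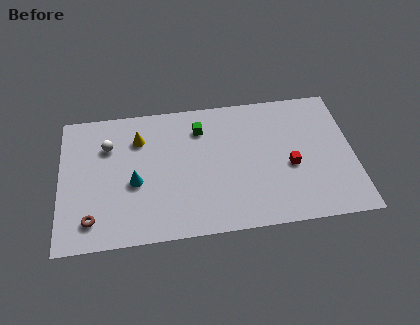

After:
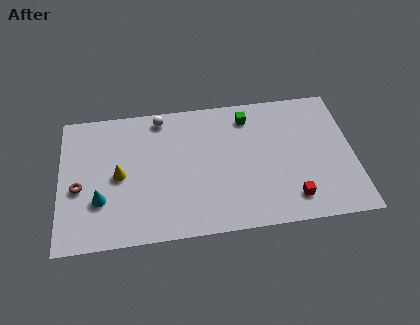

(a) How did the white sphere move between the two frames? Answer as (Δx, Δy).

(3.1, 1.7)

From the two frames, the white sphere sits at roughly (2.8, 6.9) before and (5.9, 8.6) after.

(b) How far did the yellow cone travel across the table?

2.8

The yellow cone was near (4.6, 7.2) before and (3.4, 4.7) after, so it travelled √(1.2² + 2.5²) ≈ 2.8 units.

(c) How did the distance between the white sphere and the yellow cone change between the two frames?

+2.8

Before: roughly 1.8 units apart; after: 4.6. That's 2.8 units further apart.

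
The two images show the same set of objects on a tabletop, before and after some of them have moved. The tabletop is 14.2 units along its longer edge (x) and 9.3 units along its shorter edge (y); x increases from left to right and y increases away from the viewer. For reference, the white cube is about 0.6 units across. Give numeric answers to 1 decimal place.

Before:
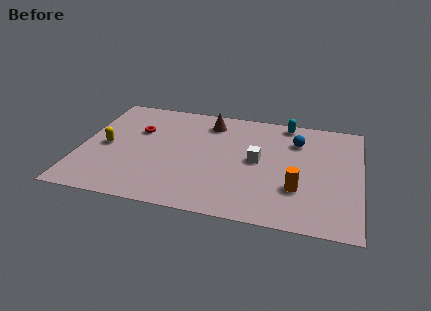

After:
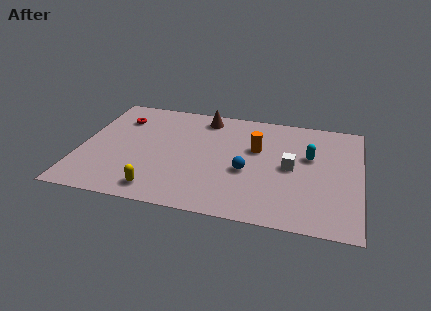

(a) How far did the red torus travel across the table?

1.3

The red torus was near (2.8, 6.1) before and (1.8, 7.0) after, so it travelled √(1.0² + 0.9²) ≈ 1.3 units.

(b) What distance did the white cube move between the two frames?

1.7

From (9.0, 4.8) to (10.7, 4.6), the white cube covered √(1.7² + 0.2²) ≈ 1.7 units.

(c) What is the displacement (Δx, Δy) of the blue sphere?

(-2.4, -3.1)

The blue sphere was at about (10.9, 6.9) and moved to about (8.5, 3.8).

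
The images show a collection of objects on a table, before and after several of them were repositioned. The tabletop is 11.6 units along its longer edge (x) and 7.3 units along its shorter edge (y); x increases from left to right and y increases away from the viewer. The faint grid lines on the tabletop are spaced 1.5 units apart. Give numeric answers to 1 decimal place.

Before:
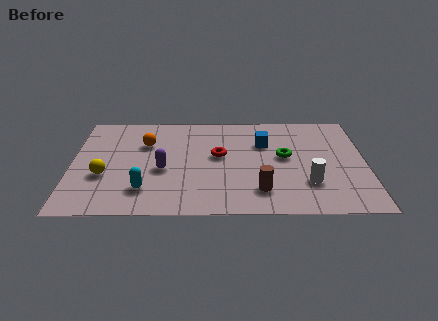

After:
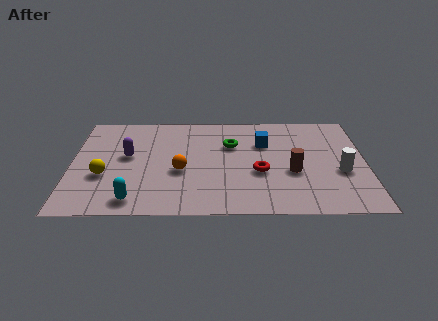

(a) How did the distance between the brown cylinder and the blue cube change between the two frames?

-1.0

The distance was about 3.4 in the first image and 2.4 in the second, so they moved 1.0 units closer together.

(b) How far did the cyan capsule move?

0.8

The cyan capsule moved from about (2.9, 1.7) to (2.5, 1.0), a distance of √(0.4² + 0.7²) ≈ 0.8.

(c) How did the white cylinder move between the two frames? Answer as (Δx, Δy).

(1.3, 0.8)

From the two frames, the white cylinder sits at roughly (9.3, 2.1) before and (10.6, 2.9) after.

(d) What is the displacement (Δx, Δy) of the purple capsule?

(-1.4, 1.0)

From the two frames, the purple capsule sits at roughly (3.6, 3.1) before and (2.2, 4.1) after.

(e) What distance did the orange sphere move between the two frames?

2.4

The orange sphere was near (2.9, 5.0) before and (4.3, 3.0) after, so it travelled √(1.4² + 2.0²) ≈ 2.4 units.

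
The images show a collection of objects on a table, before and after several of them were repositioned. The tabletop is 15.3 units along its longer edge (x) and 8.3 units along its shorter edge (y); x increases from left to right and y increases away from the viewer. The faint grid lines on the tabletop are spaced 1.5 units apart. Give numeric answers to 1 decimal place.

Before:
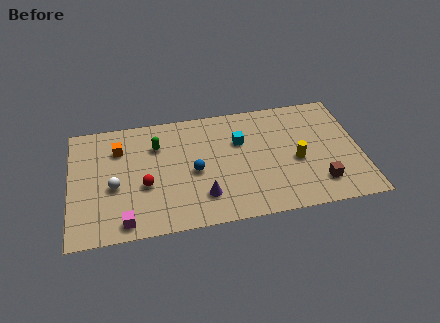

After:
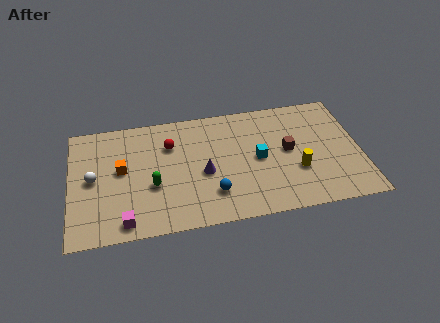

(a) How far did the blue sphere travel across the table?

1.9

From (6.5, 3.8) to (7.4, 2.1), the blue sphere covered √(0.9² + 1.7²) ≈ 1.9 units.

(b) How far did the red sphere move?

3.0

The red sphere moved from about (3.9, 3.3) to (5.3, 5.9), a distance of √(1.4² + 2.6²) ≈ 3.0.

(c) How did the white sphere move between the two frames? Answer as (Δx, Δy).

(-1.1, 0.7)

From the two frames, the white sphere sits at roughly (2.3, 3.5) before and (1.2, 4.2) after.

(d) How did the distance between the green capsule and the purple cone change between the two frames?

-1.9

They were about 4.6 units apart before and 2.7 after — 1.9 units closer together.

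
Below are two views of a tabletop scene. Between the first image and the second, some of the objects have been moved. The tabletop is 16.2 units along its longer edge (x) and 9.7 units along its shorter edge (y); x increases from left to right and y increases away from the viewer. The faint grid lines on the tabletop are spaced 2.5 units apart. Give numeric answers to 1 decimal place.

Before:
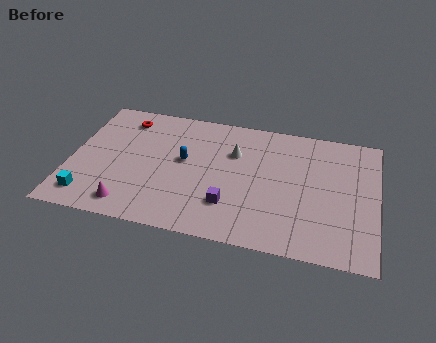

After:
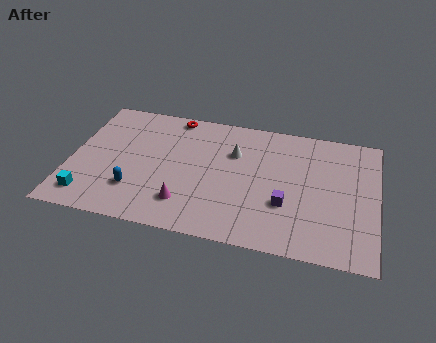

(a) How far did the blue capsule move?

3.7

From (6.0, 5.4) to (3.6, 2.6), the blue capsule covered √(2.4² + 2.8²) ≈ 3.7 units.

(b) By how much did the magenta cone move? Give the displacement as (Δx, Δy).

(2.9, 0.8)

The magenta cone started near (3.4, 1.4) and ended near (6.3, 2.2).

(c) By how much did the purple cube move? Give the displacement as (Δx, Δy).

(2.9, 0.7)

The purple cube was at about (8.6, 2.6) and moved to about (11.5, 3.3).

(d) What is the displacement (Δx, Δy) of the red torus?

(2.6, 0.8)

From the two frames, the red torus sits at roughly (2.6, 8.0) before and (5.2, 8.8) after.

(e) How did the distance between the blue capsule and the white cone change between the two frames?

+3.5

Before: roughly 2.9 units apart; after: 6.4. That's 3.5 units further apart.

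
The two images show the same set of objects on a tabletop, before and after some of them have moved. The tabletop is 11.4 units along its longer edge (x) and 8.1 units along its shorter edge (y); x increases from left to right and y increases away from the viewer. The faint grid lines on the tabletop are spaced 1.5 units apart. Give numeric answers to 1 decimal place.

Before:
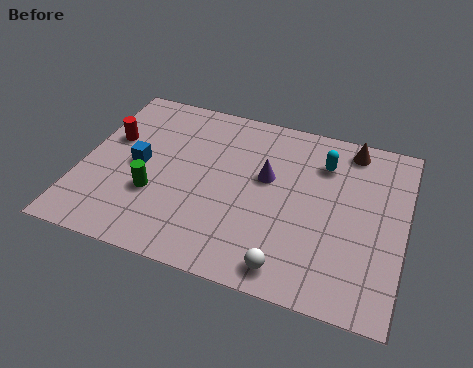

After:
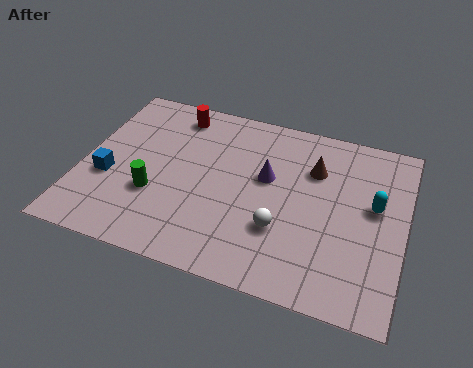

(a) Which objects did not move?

the green cylinder and the purple cone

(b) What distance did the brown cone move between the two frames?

1.8

From (9.3, 7.1) to (8.1, 5.7), the brown cone covered √(1.2² + 1.4²) ≈ 1.8 units.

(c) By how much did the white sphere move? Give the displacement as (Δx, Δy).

(-0.4, 1.6)

From the two frames, the white sphere sits at roughly (7.6, 1.0) before and (7.2, 2.6) after.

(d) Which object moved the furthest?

the red cylinder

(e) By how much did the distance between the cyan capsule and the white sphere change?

-1.5

The distance was about 5.2 in the first image and 3.7 in the second, so they moved 1.5 units closer together.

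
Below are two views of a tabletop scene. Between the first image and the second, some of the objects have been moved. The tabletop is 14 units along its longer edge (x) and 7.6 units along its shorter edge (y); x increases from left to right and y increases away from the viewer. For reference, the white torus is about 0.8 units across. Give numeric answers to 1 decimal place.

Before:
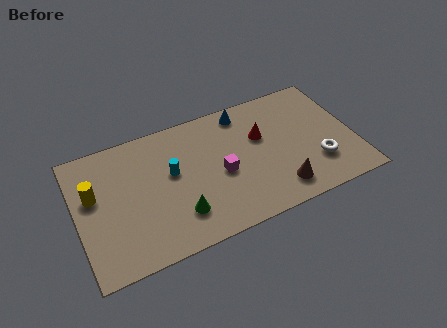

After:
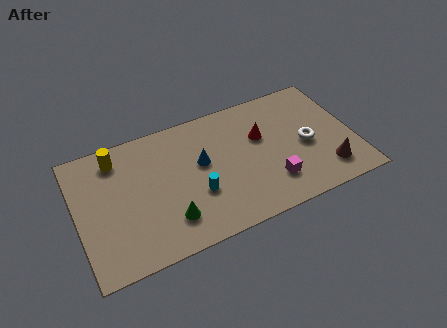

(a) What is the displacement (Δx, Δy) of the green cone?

(-0.5, -0.1)

The green cone was at about (4.9, 1.9) and moved to about (4.4, 1.8).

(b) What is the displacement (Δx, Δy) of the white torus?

(-0.4, 1.3)

The white torus was at about (12.0, 2.2) and moved to about (11.6, 3.5).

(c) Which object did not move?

the red cone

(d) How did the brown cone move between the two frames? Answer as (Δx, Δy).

(2.5, 0.2)

The brown cone was at about (9.9, 1.4) and moved to about (12.4, 1.6).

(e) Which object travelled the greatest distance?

the blue cone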